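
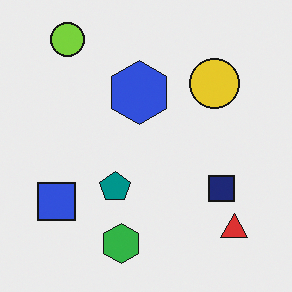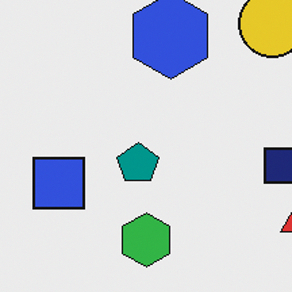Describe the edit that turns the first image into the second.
The transformation is: cropped to a modestly smaller region and rescaled.

The visible shapes are larger and the field of view is narrower; shapes near the original edges may be partly or wholly outside the frame — a crop-and-rescale.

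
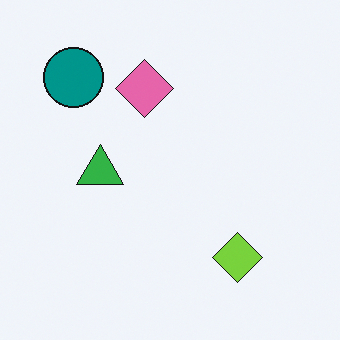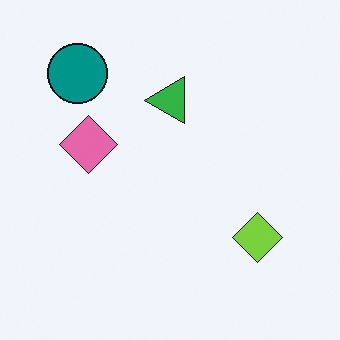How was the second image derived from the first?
The second image is the first transposed (reflected across the top-left ↔ bottom-right diagonal).

Shapes have swapped their row and column positions — what was in the top-right is now in the bottom-left — a diagonal reflection.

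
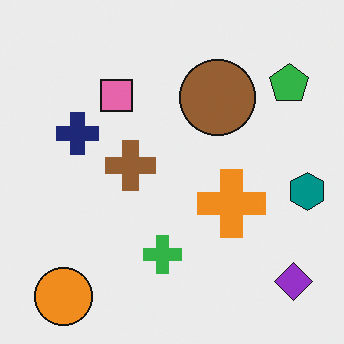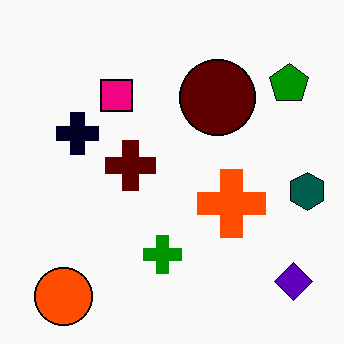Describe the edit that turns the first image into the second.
Given much higher contrast.

Tones are pushed away from mid-grey across the whole image — a global contrast change.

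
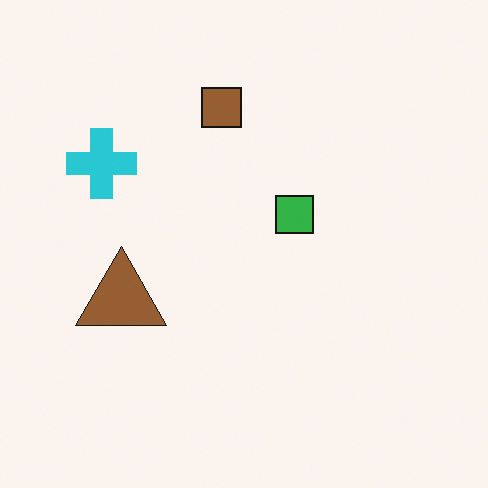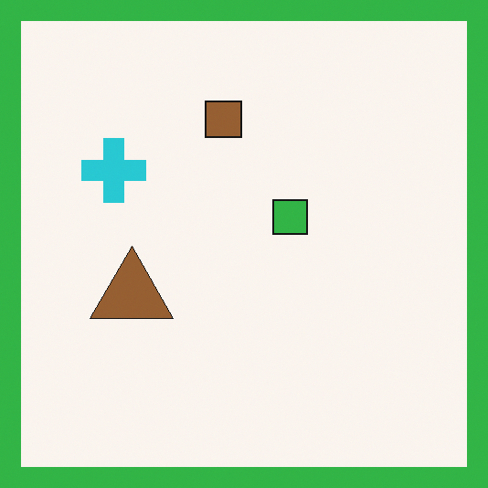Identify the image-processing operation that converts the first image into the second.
It was framed with a green border.

A solid green frame runs around the edge of the second image, with the content slightly shrunk inside it.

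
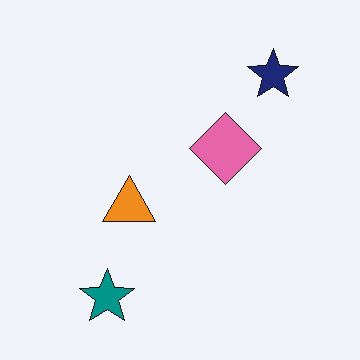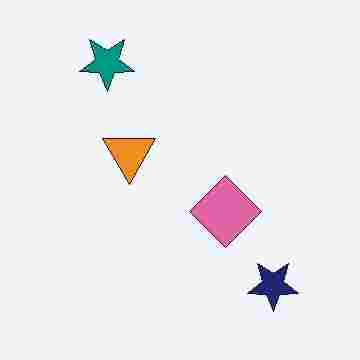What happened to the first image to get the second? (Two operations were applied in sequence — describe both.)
The second image is the first flipped vertically (top ↔ bottom), then heavily JPEG-compressed with obvious blocking artifacts.

The teal star is in the bottom-left of the first image and the top-left of the second — shapes on opposite sides of the horizontal midline have swapped in a mirror flip. Blocky 8×8 compression artifacts appear around shape edges and the flat background shows ringing — characteristic JPEG degradation.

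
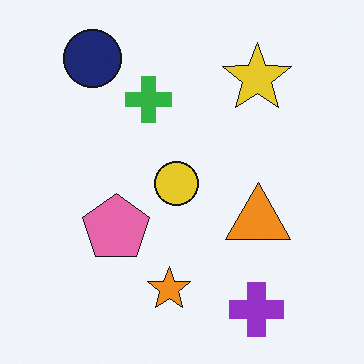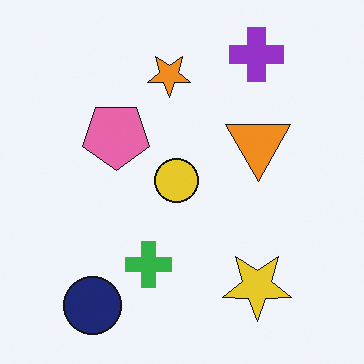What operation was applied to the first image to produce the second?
It was flipped vertically (top ↔ bottom).

The purple cross is in the bottom-right of the first image and the top-right of the second — shapes on opposite sides of the horizontal midline have swapped in a mirror flip.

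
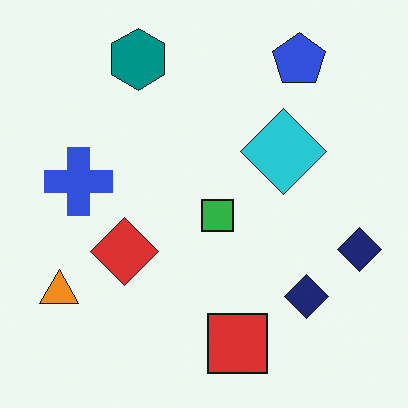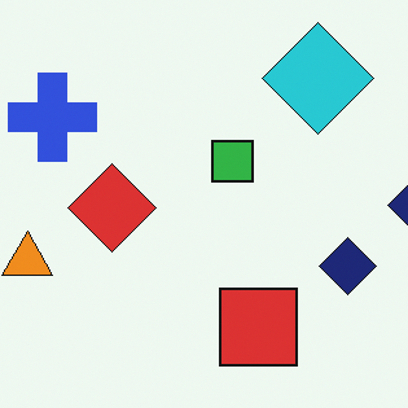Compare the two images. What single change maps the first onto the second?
The transformation is: cropped to a modestly smaller region and rescaled.

The visible shapes are larger and the field of view is narrower; shapes near the original edges may be partly or wholly outside the frame — a crop-and-rescale.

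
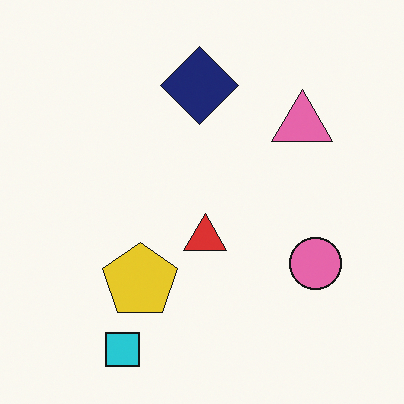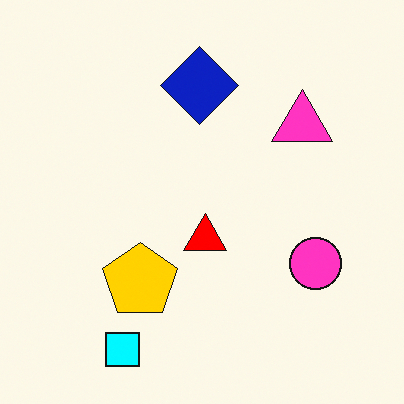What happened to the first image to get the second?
Heavily oversaturated.

All colors are more vivid — a global saturation change.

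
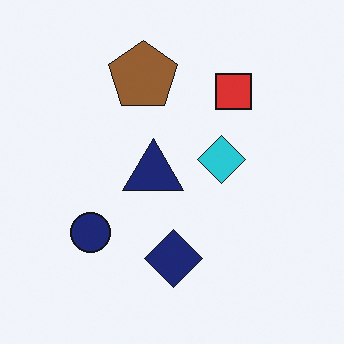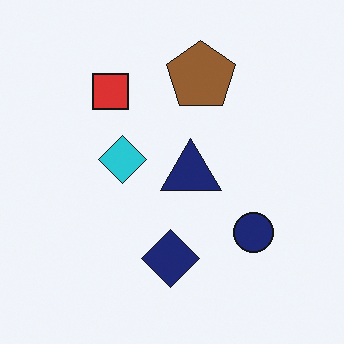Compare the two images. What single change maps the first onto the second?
This is the original image flipped horizontally (left ↔ right).

The navy circle is in the bottom-left of the first image and the bottom-right of the second — shapes on opposite sides of the vertical midline have swapped in a mirror flip.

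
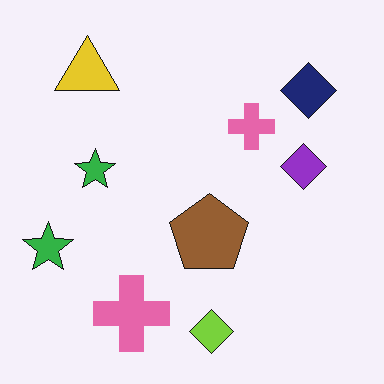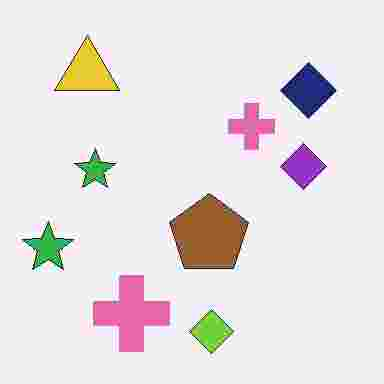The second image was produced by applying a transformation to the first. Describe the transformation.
The transformation is: heavily JPEG-compressed with obvious blocking artifacts.

Blocky 8×8 compression artifacts appear around shape edges and the flat background shows ringing — characteristic JPEG degradation.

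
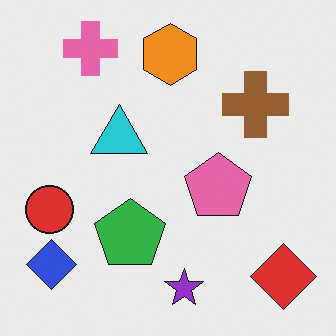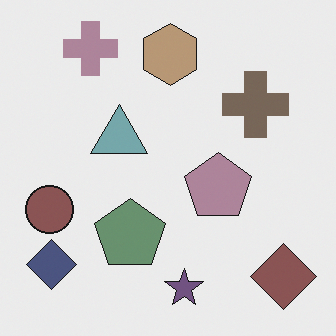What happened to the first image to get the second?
The image was heavily desaturated.

All colors are more muted and greyish — a global saturation change.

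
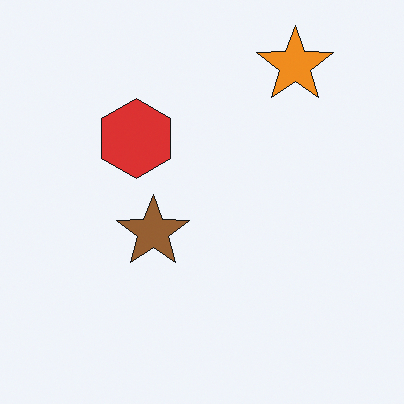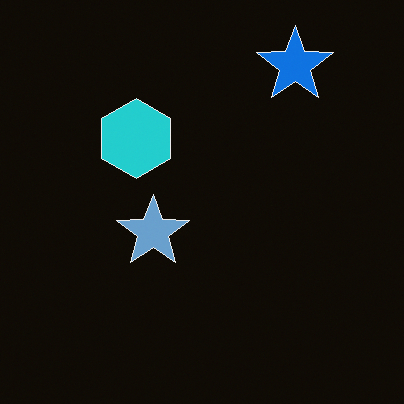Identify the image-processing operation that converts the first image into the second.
This is the original image color-inverted (negative).

The light background has become dark and every shape's color is its complement — a photographic negative.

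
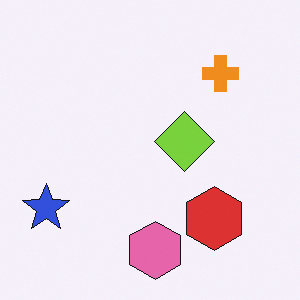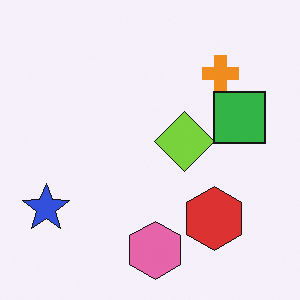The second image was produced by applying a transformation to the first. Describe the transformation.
The second image is the first overlaid with an additional green square.

A green square appears in the second image that is absent from the first.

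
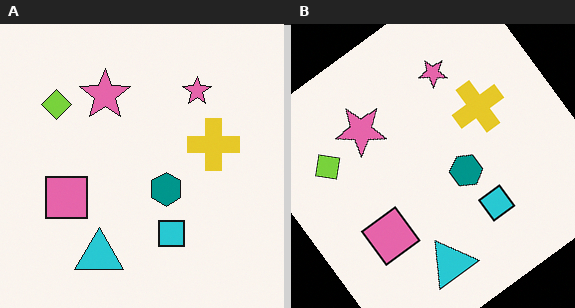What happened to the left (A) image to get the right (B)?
Rotated counter-clockwise by a large amount — several tens of degrees.

Every shape is tilted by the same angle and the image corners show triangular fill wedges — a whole-image rotation by a non-right angle.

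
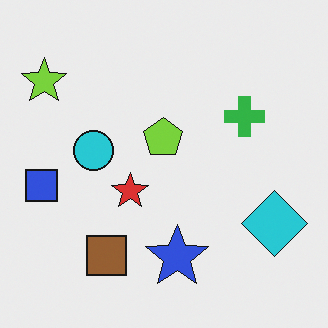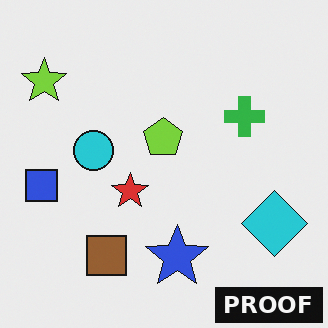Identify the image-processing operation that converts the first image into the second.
The image was watermarked with the text "PROOF" in the lower-right corner.

A dark label reading "PROOF" appears in the lower-right corner.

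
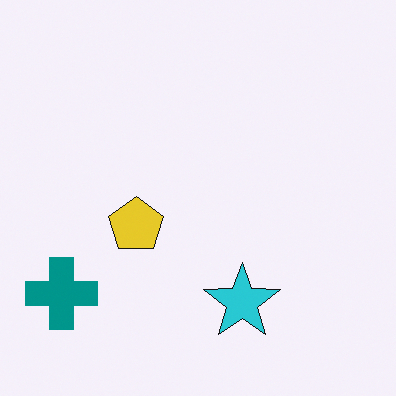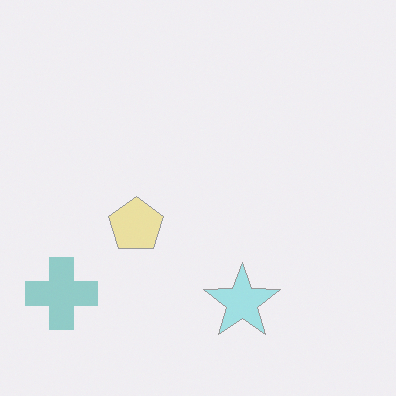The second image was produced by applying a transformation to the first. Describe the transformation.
The image was washed out (contrast reduced).

Tones are pushed toward mid-grey across the whole image — a global contrast change.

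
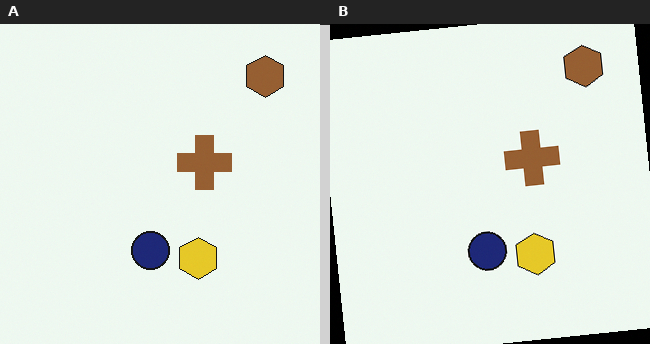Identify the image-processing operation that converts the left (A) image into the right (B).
It was rotated counter-clockwise by a small amount.

Every shape is tilted by the same angle and the image corners show triangular fill wedges — a whole-image rotation by a non-right angle.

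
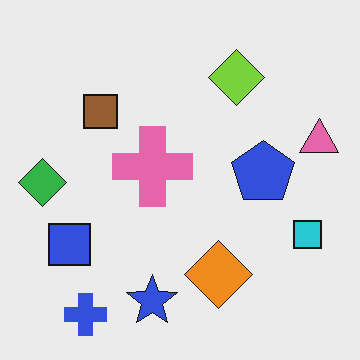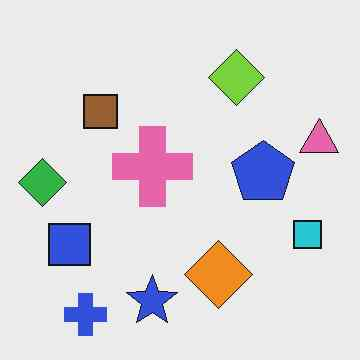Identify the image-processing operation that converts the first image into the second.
This is the original image JPEG-compressed with visible artifacts.

Blocky 8×8 compression artifacts appear around shape edges and the flat background shows ringing — characteristic JPEG degradation.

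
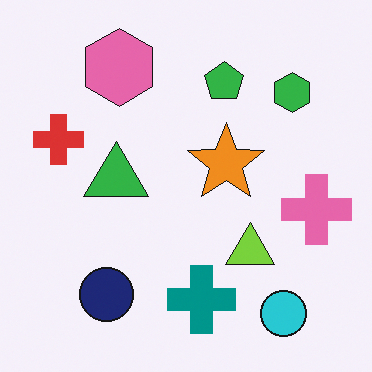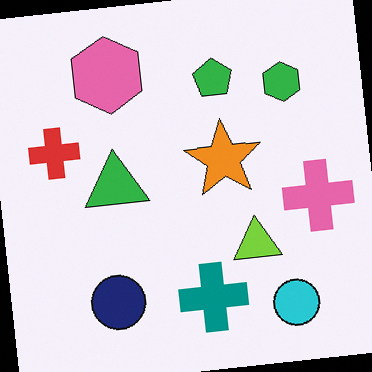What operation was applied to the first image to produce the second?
The second image is the first rotated counter-clockwise by a slight angle.

Every shape is tilted by the same angle and the image corners show triangular fill wedges — a whole-image rotation by a non-right angle.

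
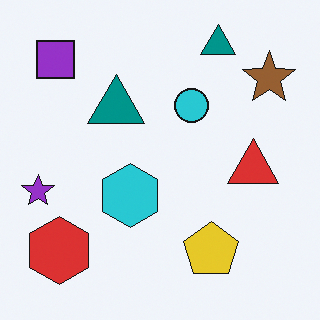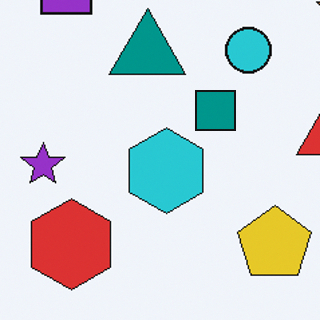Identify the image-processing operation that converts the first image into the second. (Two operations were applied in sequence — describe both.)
It was cropped slightly and scaled back up, then overlaid with an additional teal square.

The visible shapes are larger and the field of view is narrower; shapes near the original edges may be partly or wholly outside the frame — a crop-and-rescale. A teal square appears in the second image that is absent from the first.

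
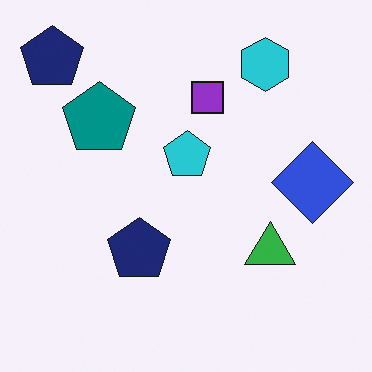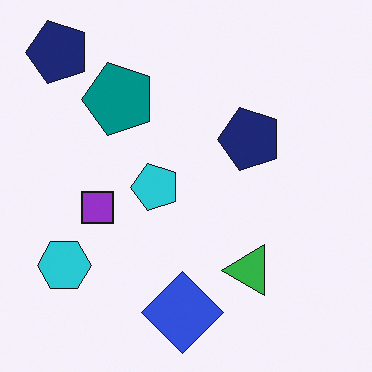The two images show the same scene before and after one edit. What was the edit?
Transposed (reflected across the top-left ↔ bottom-right diagonal).

Shapes have swapped their row and column positions — what was in the top-right is now in the bottom-left — a diagonal reflection.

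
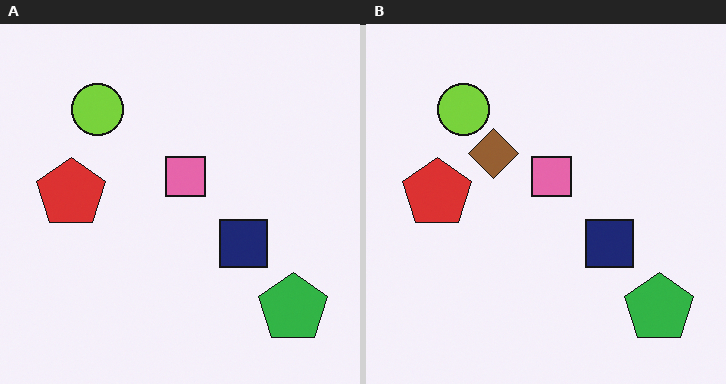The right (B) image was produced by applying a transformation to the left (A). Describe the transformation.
It was overlaid with an additional brown diamond.

A brown diamond appears in the right (B) image that is absent from the left (A).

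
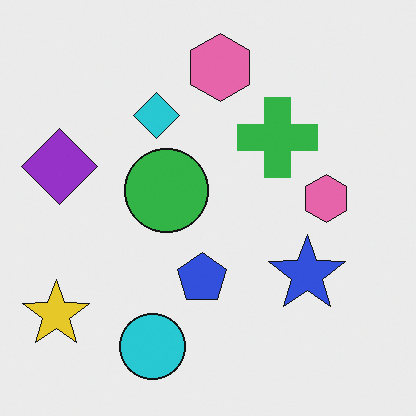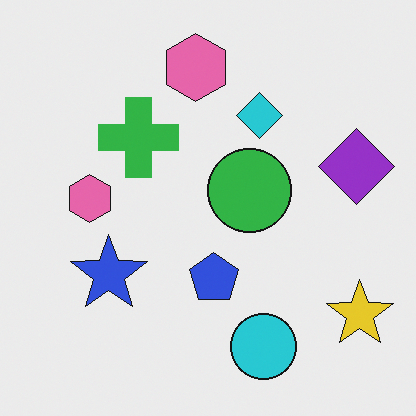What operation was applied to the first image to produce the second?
The image was flipped horizontally (left ↔ right).

The yellow star is in the bottom-left of the first image and the bottom-right of the second — shapes on opposite sides of the vertical midline have swapped in a mirror flip.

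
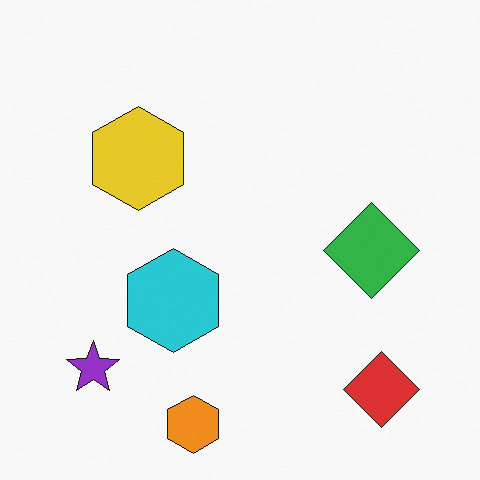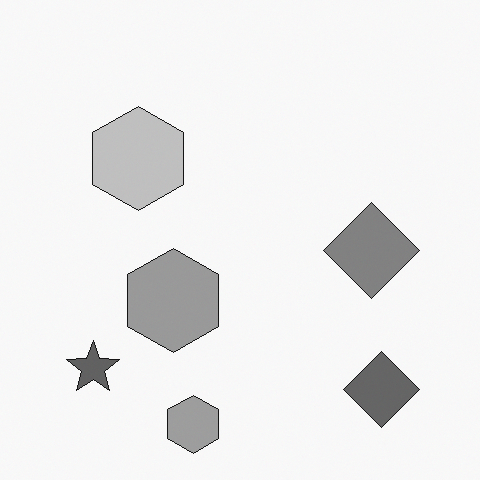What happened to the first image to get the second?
Converted to grayscale.

All color is removed — every shape is now a shade of grey.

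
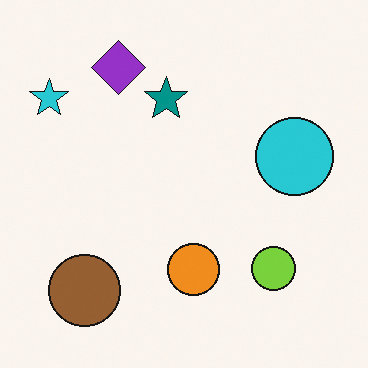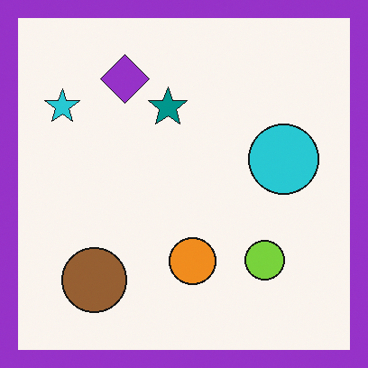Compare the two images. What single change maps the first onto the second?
The transformation is: framed with a purple border.

A solid purple frame runs around the edge of the second image, with the content slightly shrunk inside it.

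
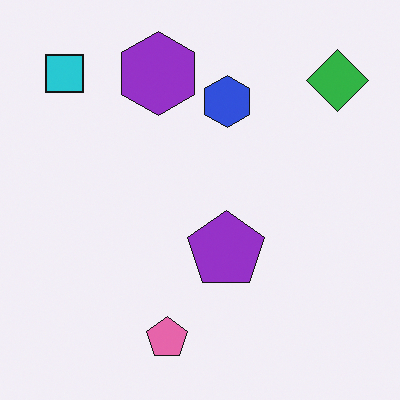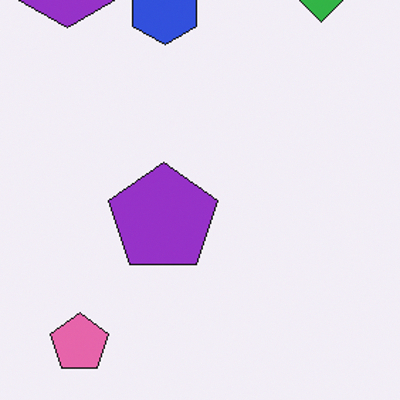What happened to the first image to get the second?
The transformation is: cropped to a modestly smaller region and rescaled.

The visible shapes are larger and the field of view is narrower; shapes near the original edges may be partly or wholly outside the frame — a crop-and-rescale.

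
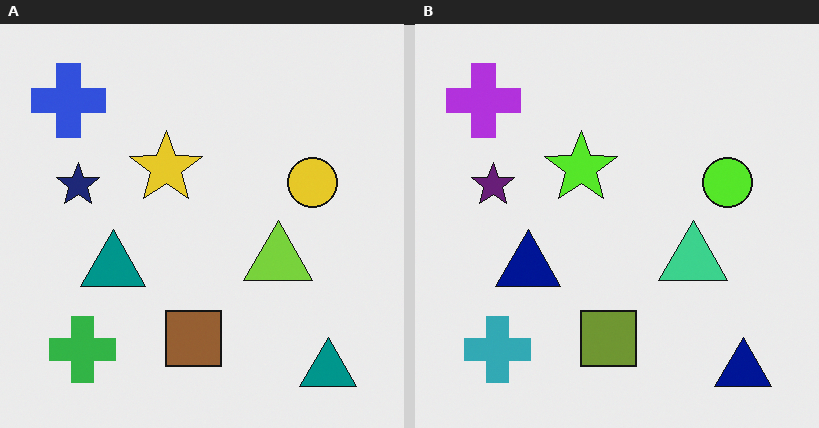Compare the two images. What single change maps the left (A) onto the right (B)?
It was hue-shifted slightly.

Every shape's color has rotated by the same amount around the hue wheel — a uniform hue shift.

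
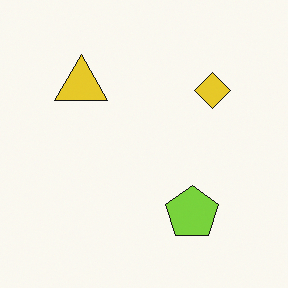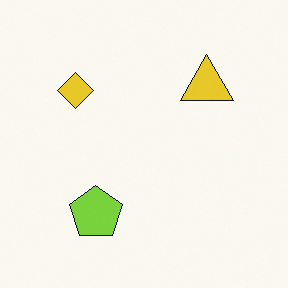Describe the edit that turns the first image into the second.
It was flipped horizontally (left ↔ right).

The yellow diamond is in the top-right of the first image and the top-left of the second — shapes on opposite sides of the vertical midline have swapped in a mirror flip.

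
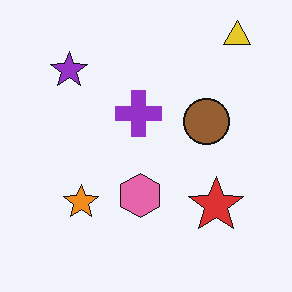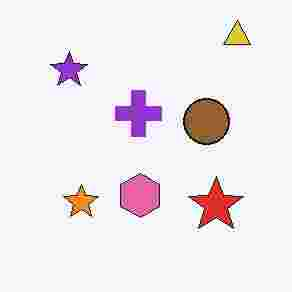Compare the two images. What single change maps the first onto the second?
The image was heavily JPEG-compressed with obvious blocking artifacts.

Blocky 8×8 compression artifacts appear around shape edges and the flat background shows ringing — characteristic JPEG degradation.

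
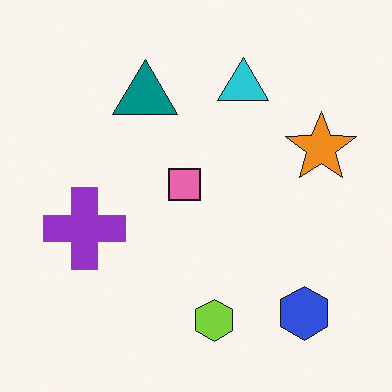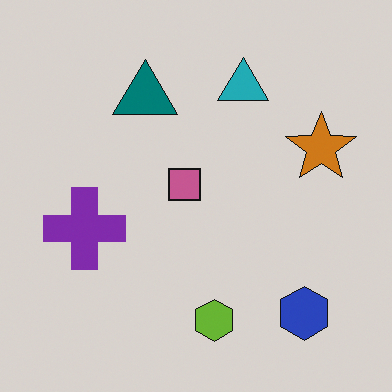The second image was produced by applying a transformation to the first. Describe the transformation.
The transformation is: slightly darkened.

Every pixel — background and shapes alike — is uniformly darkened.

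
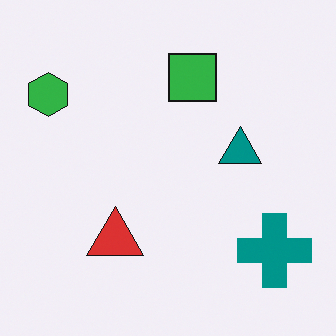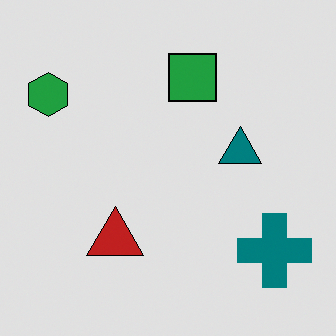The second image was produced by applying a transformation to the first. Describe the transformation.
Posterized to a reduced palette.

Each flat color has snapped to a coarser quantized level — most visibly, the near-white background has dropped to a flat grey.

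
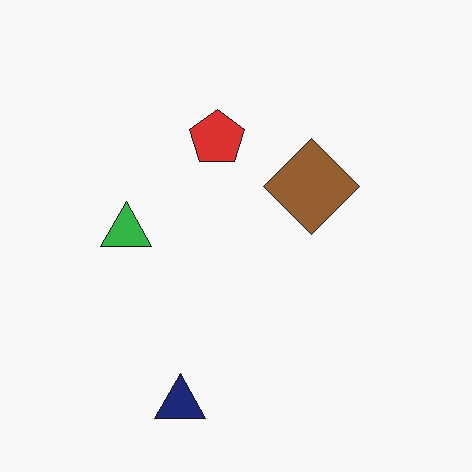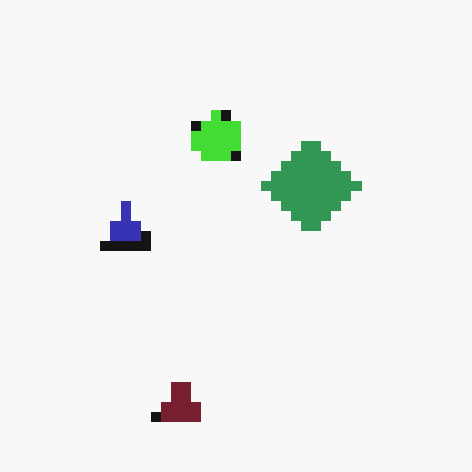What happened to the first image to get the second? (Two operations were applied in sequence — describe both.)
The transformation is: heavily pixelated into large blocks, then hue-shifted by a moderate amount.

Shapes are reduced to large square blocks; fine edges and outlines are lost — a downscale-then-upscale (mosaic) effect. Every shape's color has rotated by the same amount around the hue wheel — a uniform hue shift.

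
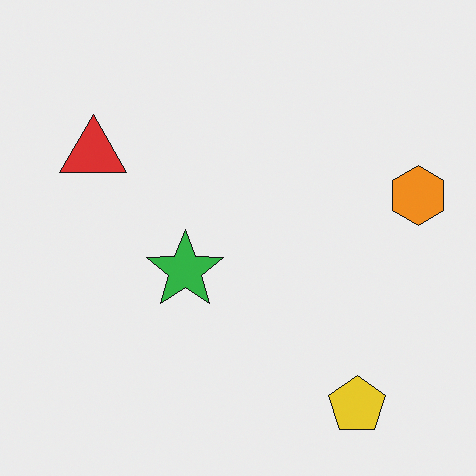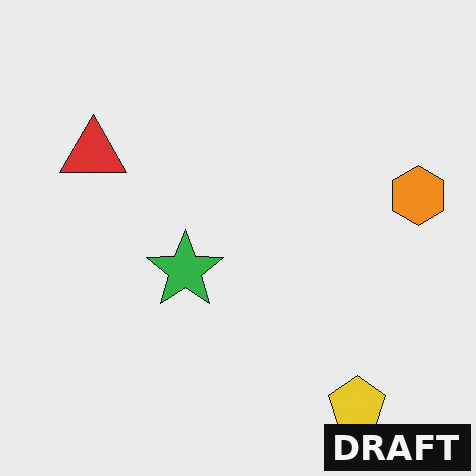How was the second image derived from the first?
It was watermarked with the text "DRAFT" in the lower-right corner.

A dark label reading "DRAFT" appears in the lower-right corner.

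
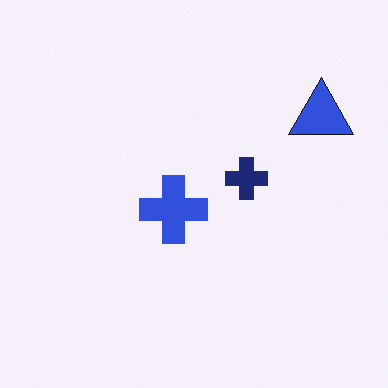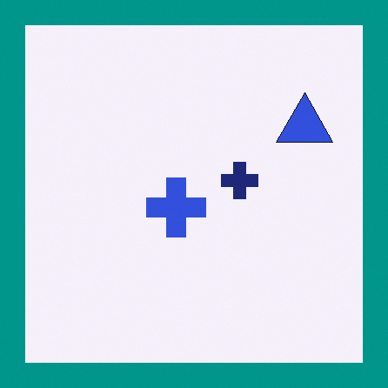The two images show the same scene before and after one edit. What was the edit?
Framed with a teal border.

A solid teal frame runs around the edge of the second image, with the content slightly shrunk inside it.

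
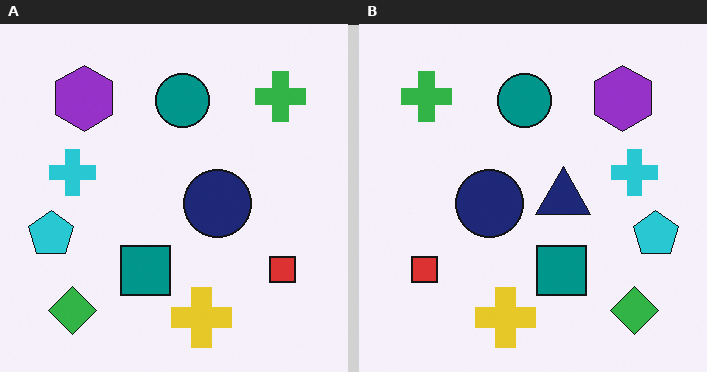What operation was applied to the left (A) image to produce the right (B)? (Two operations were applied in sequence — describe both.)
Flipped horizontally (left ↔ right), then overlaid with an additional navy triangle.

The cyan pentagon is in the left of the left (A) image and the right of the right (B) — shapes on opposite sides of the vertical midline have swapped in a mirror flip. A navy triangle appears in the right (B) image that is absent from the left (A).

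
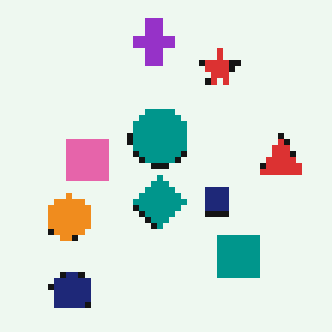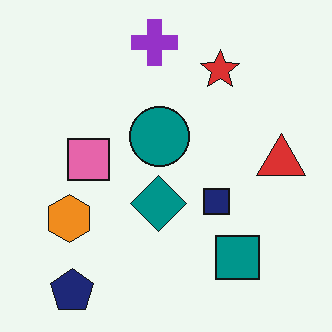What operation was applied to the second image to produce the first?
Pixelated into visible square blocks.

Shapes are reduced to large square blocks; fine edges and outlines are lost — a downscale-then-upscale (mosaic) effect.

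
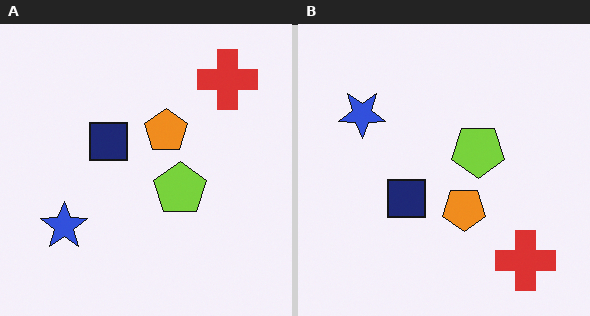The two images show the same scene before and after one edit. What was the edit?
The image was flipped vertically (top ↔ bottom).

The red cross is in the top-right of the left (A) image and the bottom-right of the right (B) — shapes on opposite sides of the horizontal midline have swapped in a mirror flip.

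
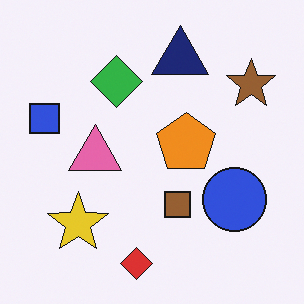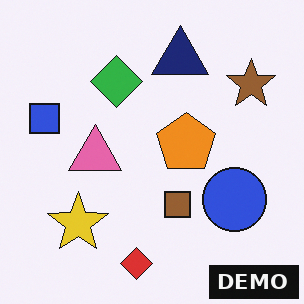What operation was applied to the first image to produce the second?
It was watermarked with the text "DEMO" in the lower-right corner.

A dark label reading "DEMO" appears in the lower-right corner.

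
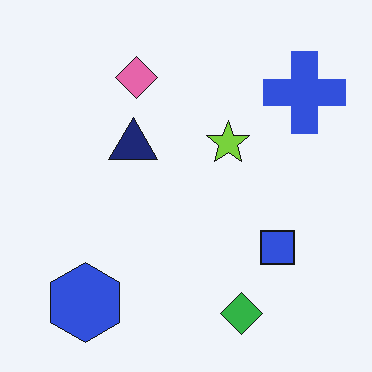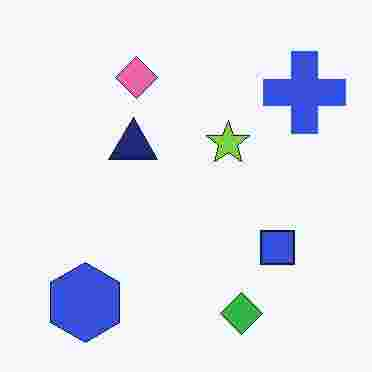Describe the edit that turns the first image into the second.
It was heavily JPEG-compressed with obvious blocking artifacts.

Blocky 8×8 compression artifacts appear around shape edges and the flat background shows ringing — characteristic JPEG degradation.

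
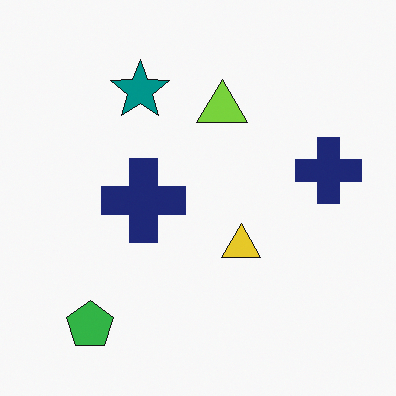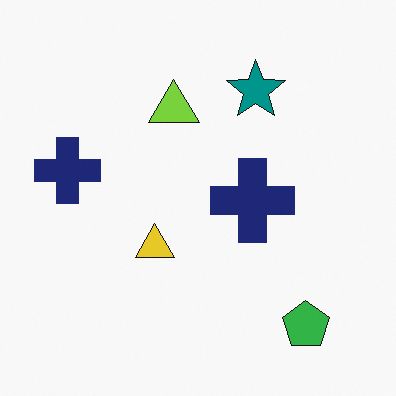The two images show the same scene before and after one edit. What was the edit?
The transformation is: flipped horizontally (left ↔ right).

The green pentagon is in the bottom-left of the first image and the bottom-right of the second — shapes on opposite sides of the vertical midline have swapped in a mirror flip.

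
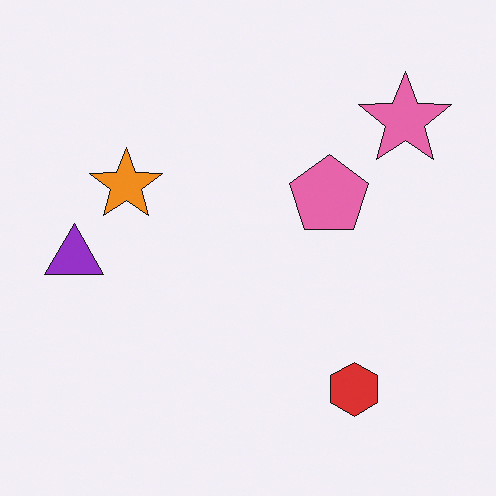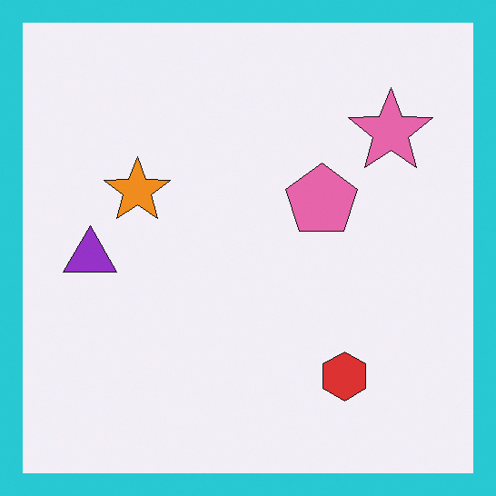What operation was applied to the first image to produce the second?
The second image is the first framed with a cyan border.

A solid cyan frame runs around the edge of the second image, with the content slightly shrunk inside it.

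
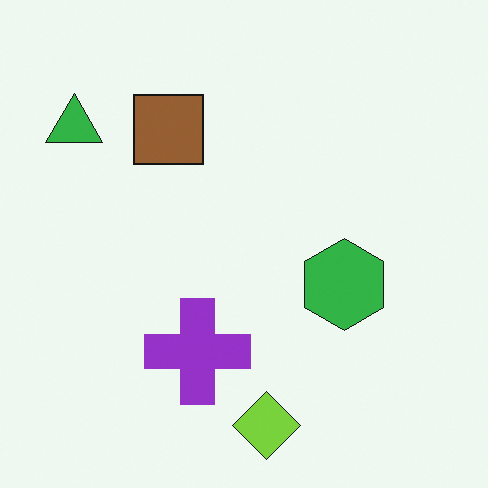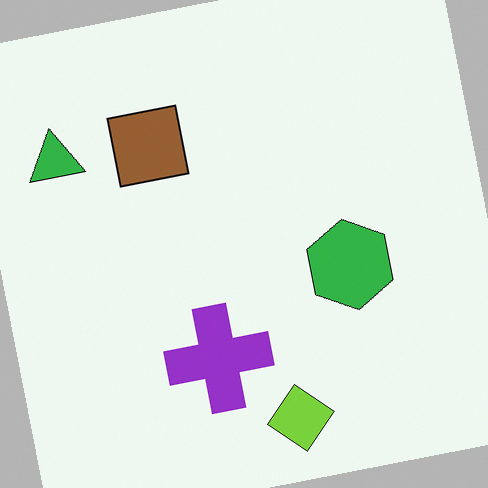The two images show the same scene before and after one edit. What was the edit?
The transformation is: rotated counter-clockwise by a slight angle.

Every shape is tilted by the same angle and the image corners show triangular fill wedges — a whole-image rotation by a non-right angle.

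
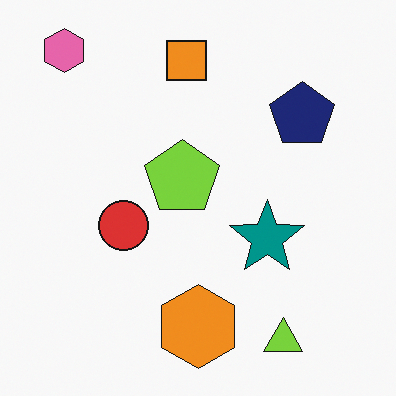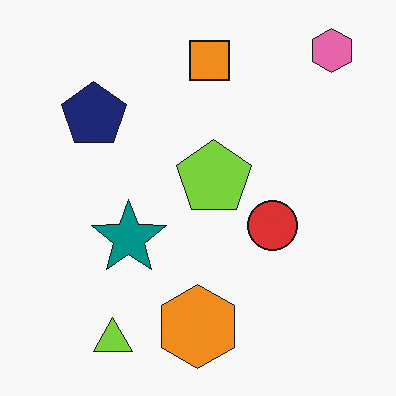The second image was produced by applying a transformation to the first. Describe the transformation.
Flipped horizontally (left ↔ right).

The pink hexagon is in the top-left of the first image and the top-right of the second — shapes on opposite sides of the vertical midline have swapped in a mirror flip.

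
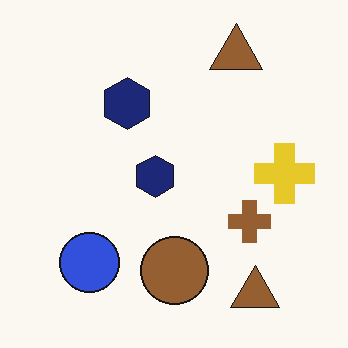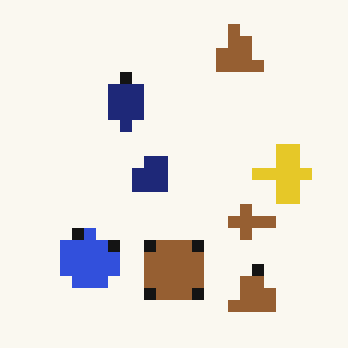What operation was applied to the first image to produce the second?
The second image is the first heavily pixelated into large blocks.

Shapes are reduced to large square blocks; fine edges and outlines are lost — a downscale-then-upscale (mosaic) effect.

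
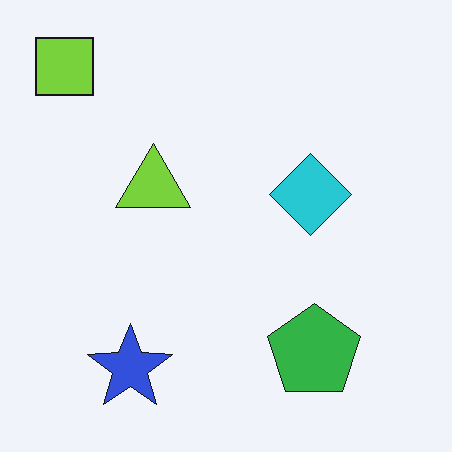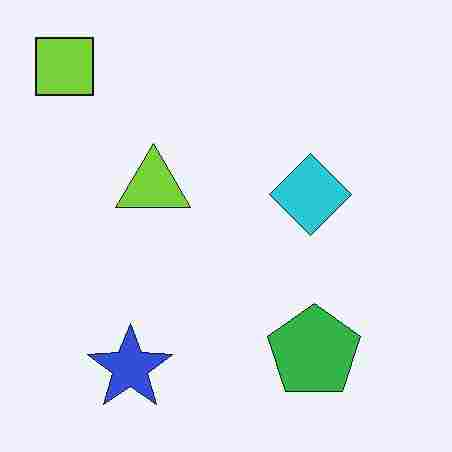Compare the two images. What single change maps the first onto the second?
The transformation is: heavily JPEG-compressed with obvious blocking artifacts.

Blocky 8×8 compression artifacts appear around shape edges and the flat background shows ringing — characteristic JPEG degradation.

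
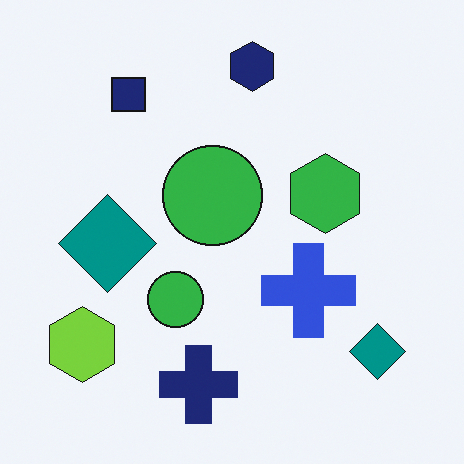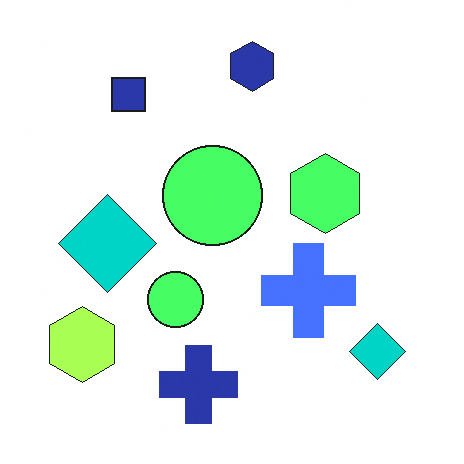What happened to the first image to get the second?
This is the original image noticeably brightened.

Every pixel — background and shapes alike — is uniformly brightened.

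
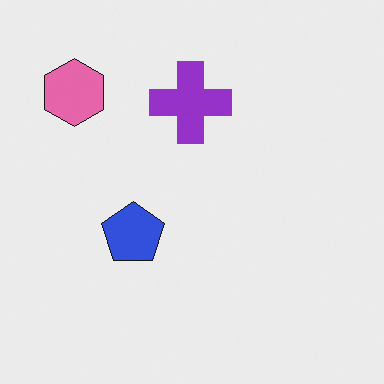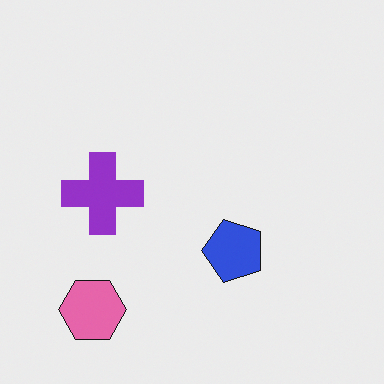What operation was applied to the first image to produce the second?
The second image is the first rotated 90° counter-clockwise.

The pink hexagon sits in the top-left of the first image and the bottom-left of the second — consistent with a whole-image 90° counter-clockwise rotation.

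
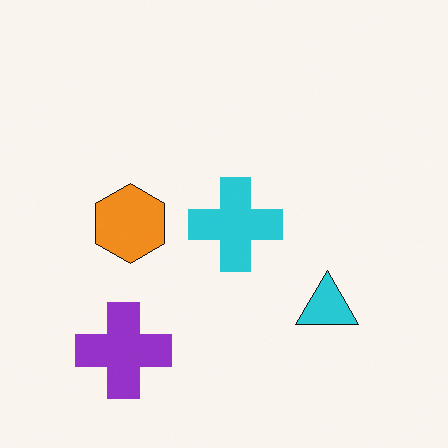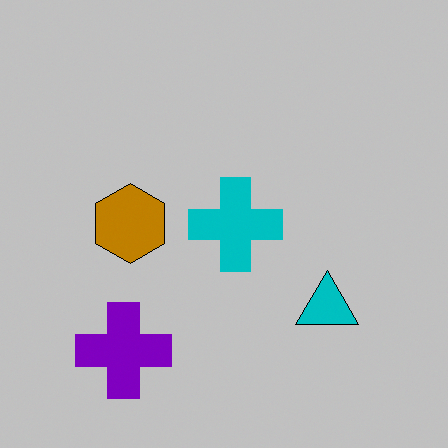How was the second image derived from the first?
The second image is the first heavily posterized to just a handful of flat colors.

Each flat color has snapped to a coarser quantized level — most visibly, the near-white background has dropped to a flat grey.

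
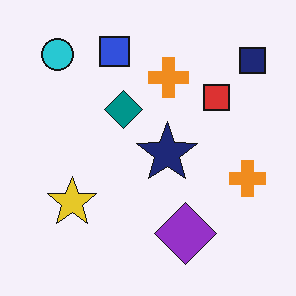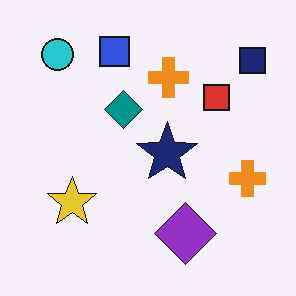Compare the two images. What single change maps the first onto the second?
This is the original image JPEG-compressed with visible artifacts.

Blocky 8×8 compression artifacts appear around shape edges and the flat background shows ringing — characteristic JPEG degradation.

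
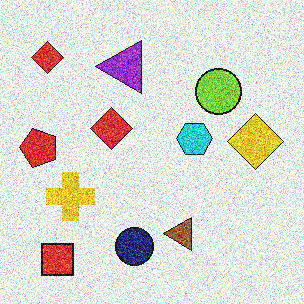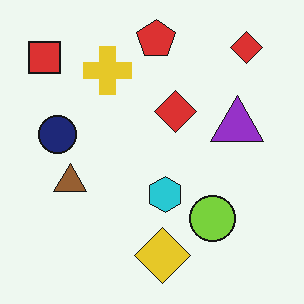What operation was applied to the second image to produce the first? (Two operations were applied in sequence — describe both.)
The transformation is: degraded with heavy additive noise, then rotated 90° counter-clockwise.

Random speckle covers the whole image, including the flat background. The red square sits in the top-left of the second image and the bottom-left of the first — consistent with a whole-image 90° counter-clockwise rotation.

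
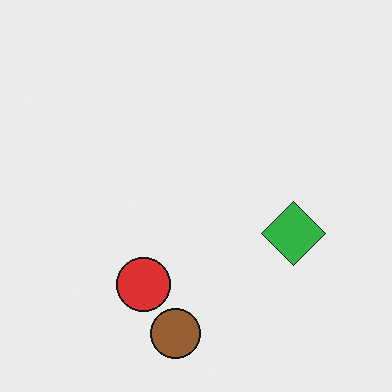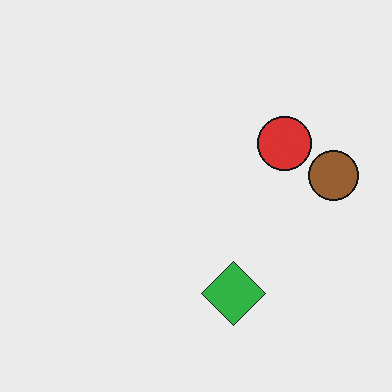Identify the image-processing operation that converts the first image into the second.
It was transposed (reflected across the top-left ↔ bottom-right diagonal).

Shapes have swapped their row and column positions — what was in the top-right is now in the bottom-left — a diagonal reflection.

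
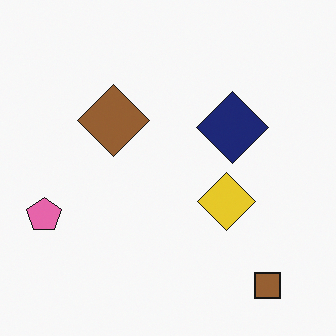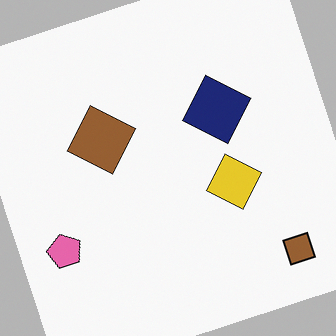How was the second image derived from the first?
This is the original image rotated counter-clockwise by a moderate amount.

Every shape is tilted by the same angle and the image corners show triangular fill wedges — a whole-image rotation by a non-right angle.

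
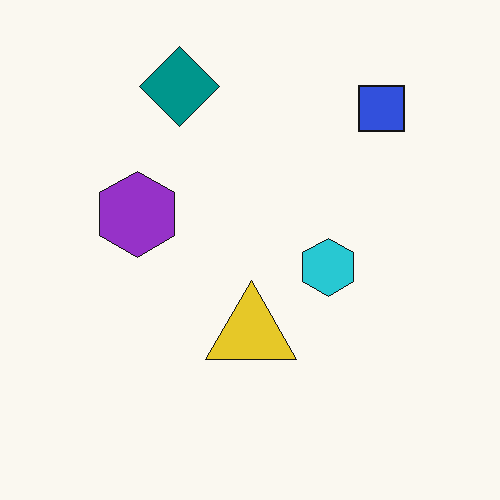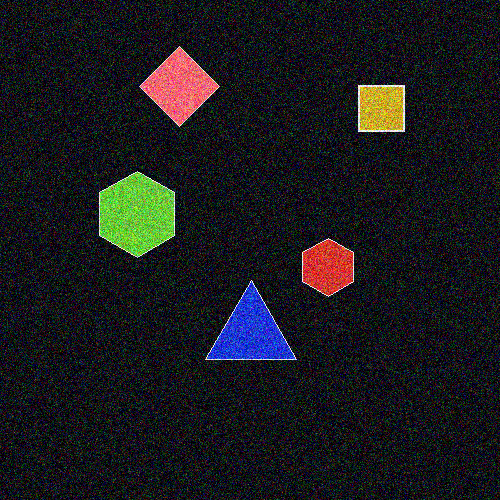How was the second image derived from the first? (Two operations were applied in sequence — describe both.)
Degraded with heavy additive noise, then color-inverted (negative).

Random speckle covers the whole image, including the flat background. The light background has become dark and every shape's color is its complement — a photographic negative.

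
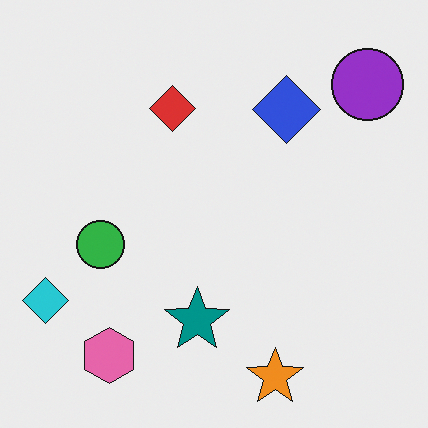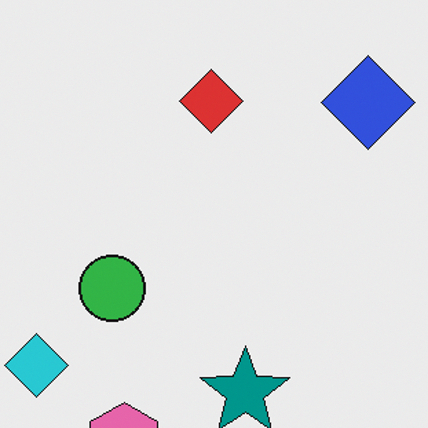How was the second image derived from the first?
It was cropped slightly and scaled back up.

The visible shapes are larger and the field of view is narrower; shapes near the original edges may be partly or wholly outside the frame — a crop-and-rescale.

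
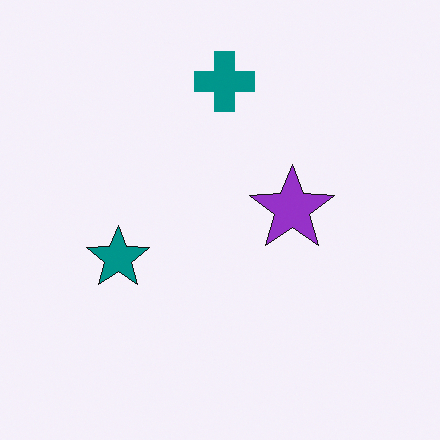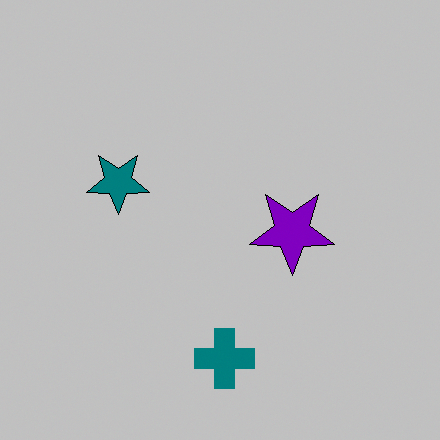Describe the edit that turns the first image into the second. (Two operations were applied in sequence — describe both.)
The second image is the first aggressively posterized, then flipped vertically (top ↔ bottom).

Each flat color has snapped to a coarser quantized level — most visibly, the near-white background has dropped to a flat grey. The teal cross is in the top of the first image and the bottom of the second — shapes on opposite sides of the horizontal midline have swapped in a mirror flip.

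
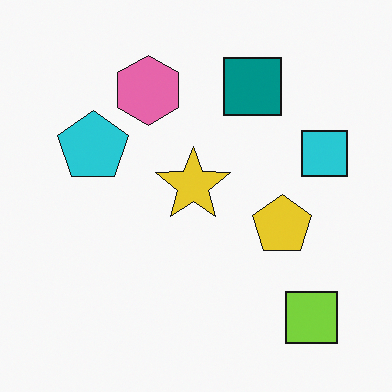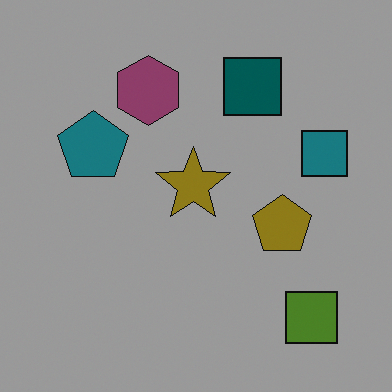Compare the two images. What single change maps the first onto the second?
This is the original image darkened a lot.

Every pixel — background and shapes alike — is uniformly darkened.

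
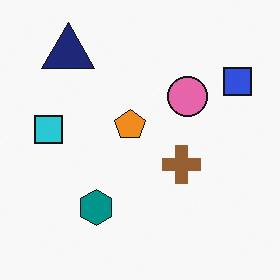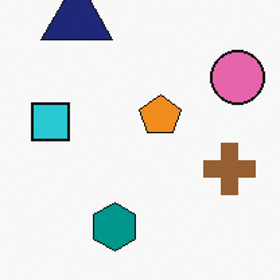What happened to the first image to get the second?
Cropped slightly and scaled back up.

The visible shapes are larger and the field of view is narrower; shapes near the original edges may be partly or wholly outside the frame — a crop-and-rescale.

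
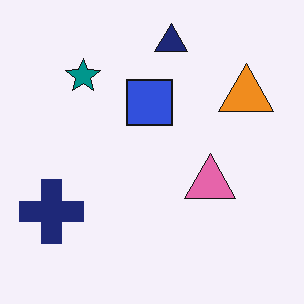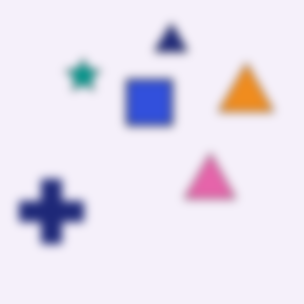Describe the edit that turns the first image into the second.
The image was moderately blurred.

Shape edges and outlines are uniformly softened across the whole image.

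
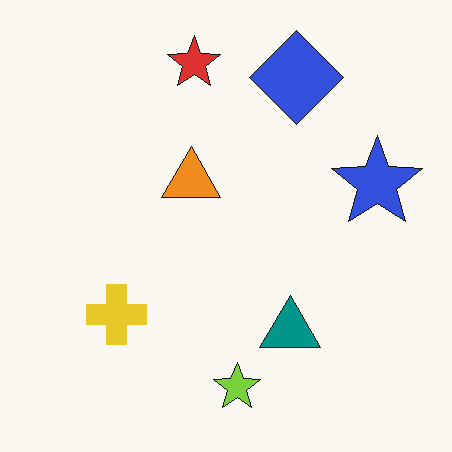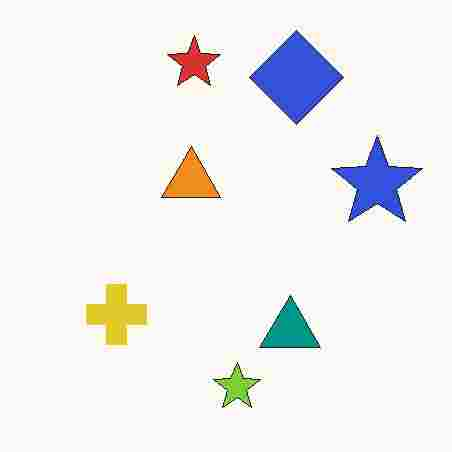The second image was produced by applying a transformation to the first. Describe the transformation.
Degraded with heavy JPEG compression.

Blocky 8×8 compression artifacts appear around shape edges and the flat background shows ringing — characteristic JPEG degradation.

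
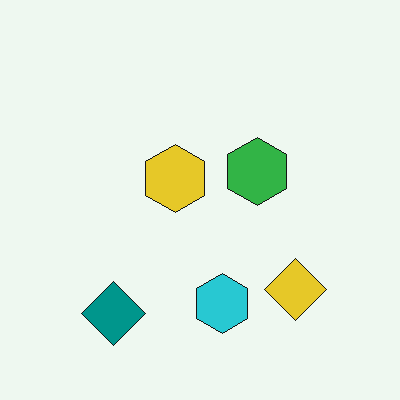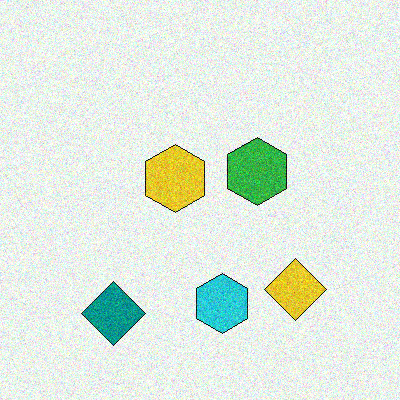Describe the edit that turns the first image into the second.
The image was degraded with moderate additive noise.

Random speckle covers the whole image, including the flat background.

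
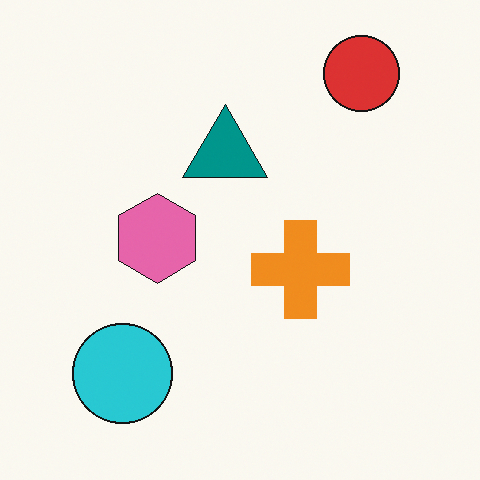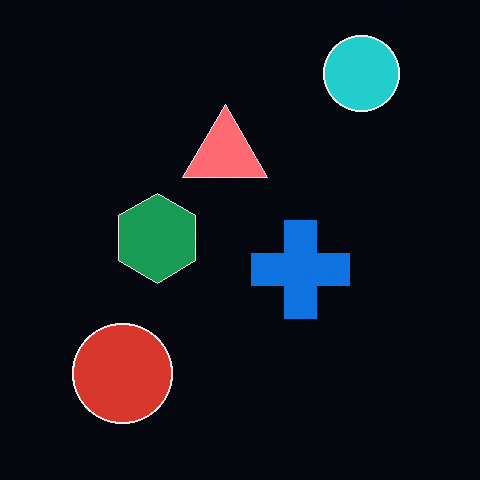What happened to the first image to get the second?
The transformation is: color-inverted (negative).

The light background has become dark and every shape's color is its complement — a photographic negative.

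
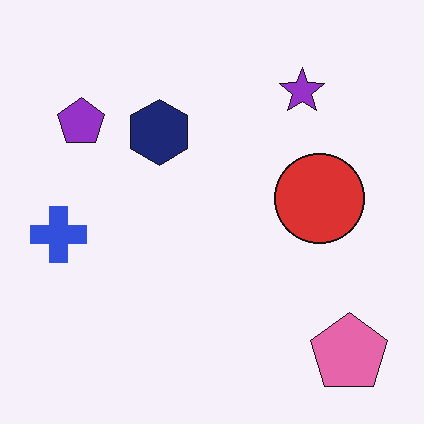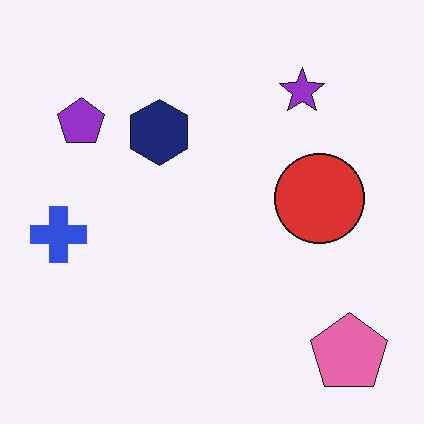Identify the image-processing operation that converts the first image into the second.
The second image is the first JPEG-compressed with visible artifacts.

Blocky 8×8 compression artifacts appear around shape edges and the flat background shows ringing — characteristic JPEG degradation.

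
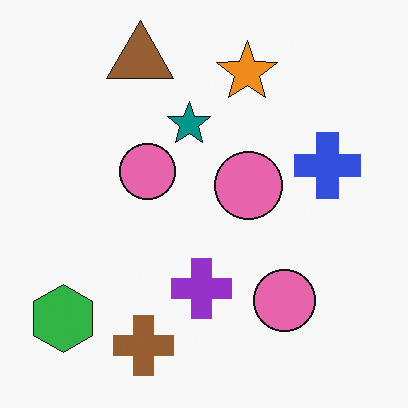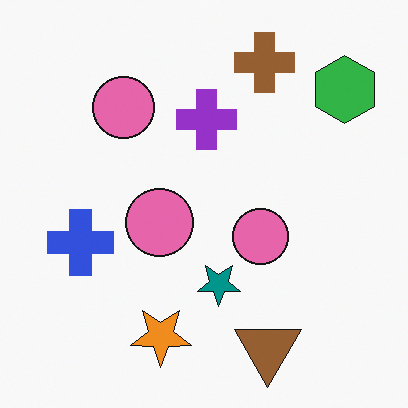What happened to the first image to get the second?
The second image is the first rotated 180°.

The green hexagon sits in the bottom-left of the first image and the top-right of the second — consistent with a whole-image 180° rotation.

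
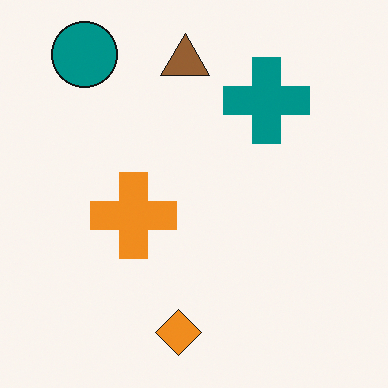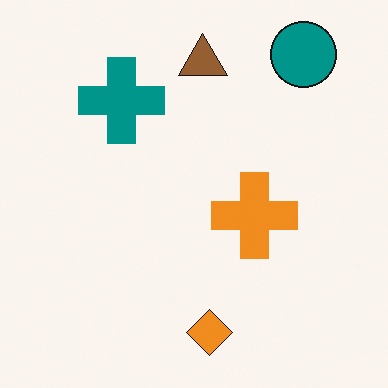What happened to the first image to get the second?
The image was flipped horizontally (left ↔ right).

The teal circle is in the top-left of the first image and the top-right of the second — shapes on opposite sides of the vertical midline have swapped in a mirror flip.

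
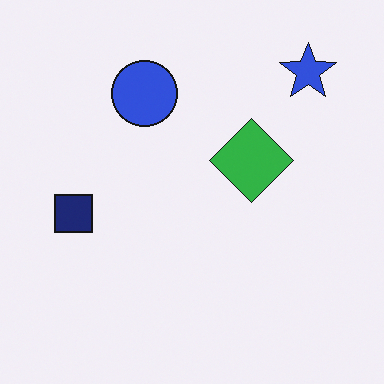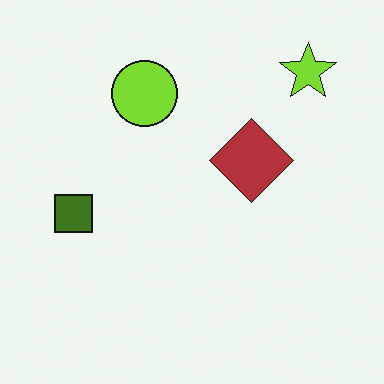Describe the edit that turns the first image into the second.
This is the original image hue-shifted by a large amount.

Every shape's color has rotated by the same amount around the hue wheel — a uniform hue shift.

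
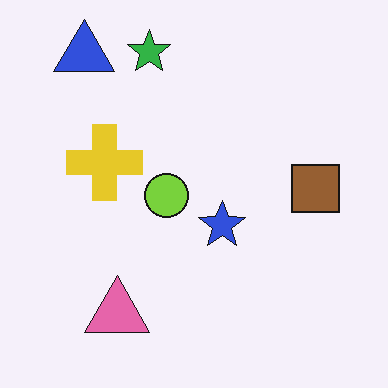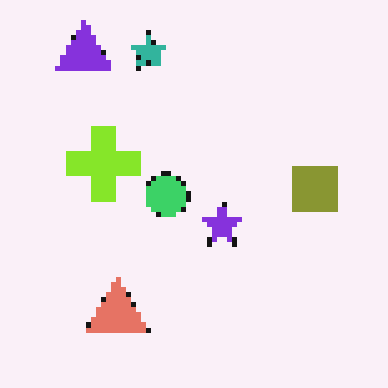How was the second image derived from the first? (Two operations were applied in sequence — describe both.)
The second image is the first mildly pixelated, then hue-shifted slightly.

Shapes are reduced to large square blocks; fine edges and outlines are lost — a downscale-then-upscale (mosaic) effect. Every shape's color has rotated by the same amount around the hue wheel — a uniform hue shift.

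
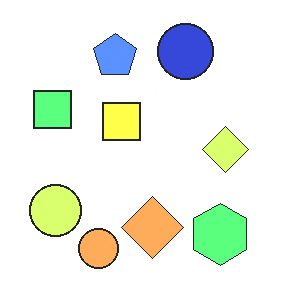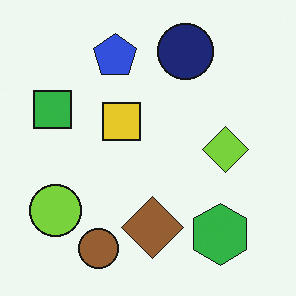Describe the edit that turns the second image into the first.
The transformation is: noticeably brightened.

Every pixel — background and shapes alike — is uniformly brightened.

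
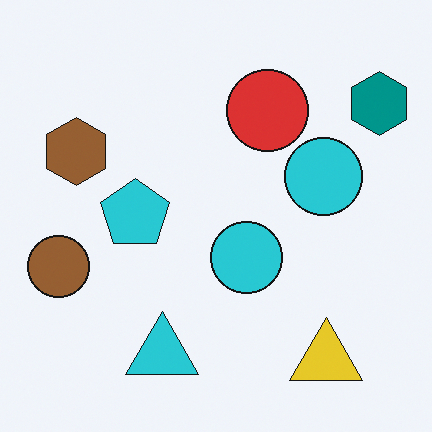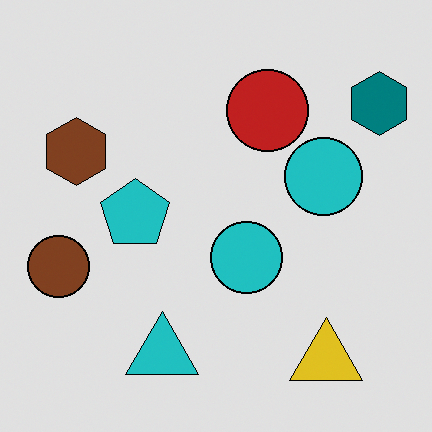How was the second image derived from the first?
Posterized to a reduced palette.

Each flat color has snapped to a coarser quantized level — most visibly, the near-white background has dropped to a flat grey.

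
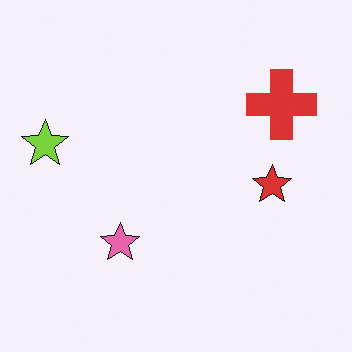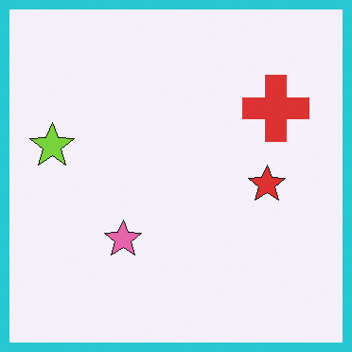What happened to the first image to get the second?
This is the original image framed with a cyan border.

A solid cyan frame runs around the edge of the second image, with the content slightly shrunk inside it.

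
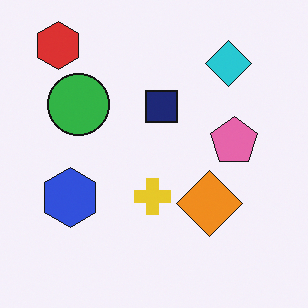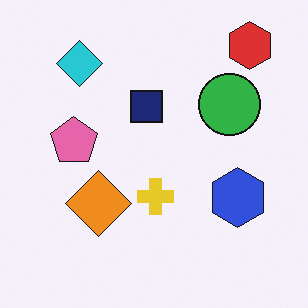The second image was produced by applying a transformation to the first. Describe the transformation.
The second image is the first flipped horizontally (left ↔ right).

The red hexagon is in the top-left of the first image and the top-right of the second — shapes on opposite sides of the vertical midline have swapped in a mirror flip.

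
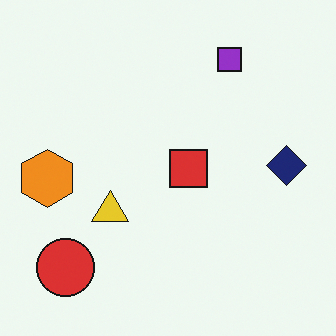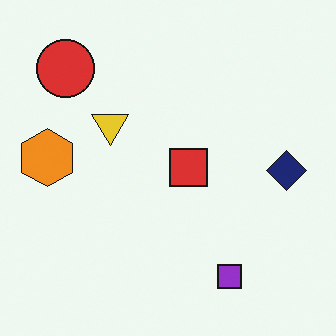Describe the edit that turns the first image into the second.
It was flipped vertically (top ↔ bottom).

The purple square is in the top-right of the first image and the bottom-right of the second — shapes on opposite sides of the horizontal midline have swapped in a mirror flip.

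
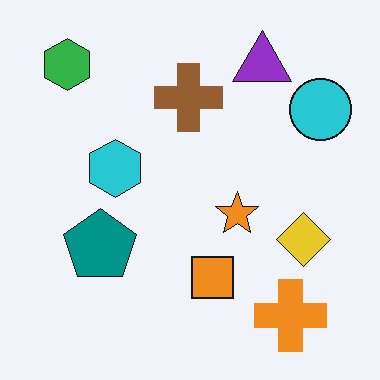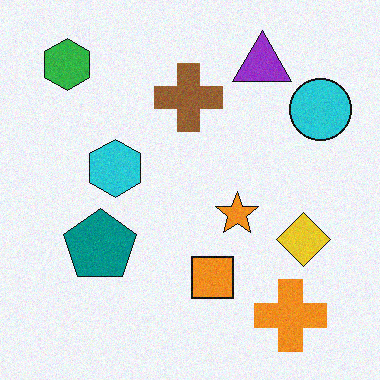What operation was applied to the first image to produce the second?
Degraded with a light layer of grain.

Random speckle covers the whole image, including the flat background.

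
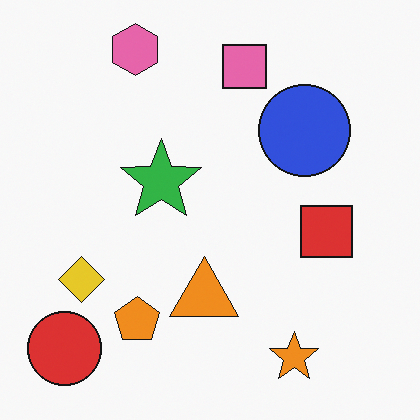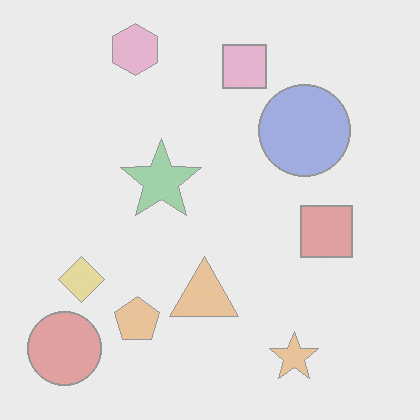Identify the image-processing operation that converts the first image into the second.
Washed out (contrast reduced).

Tones are pushed toward mid-grey across the whole image — a global contrast change.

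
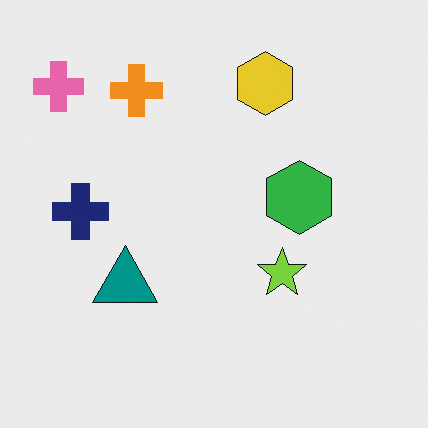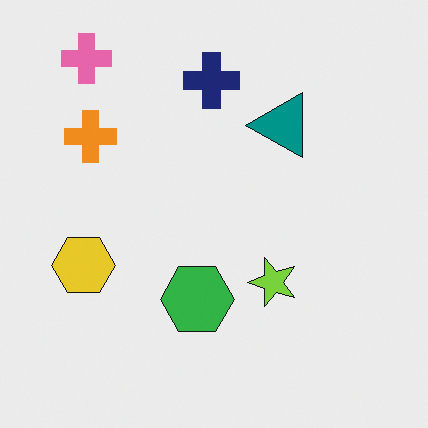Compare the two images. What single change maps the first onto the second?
This is the original image transposed (reflected across the top-left ↔ bottom-right diagonal).

Shapes have swapped their row and column positions — what was in the top-right is now in the bottom-left — a diagonal reflection.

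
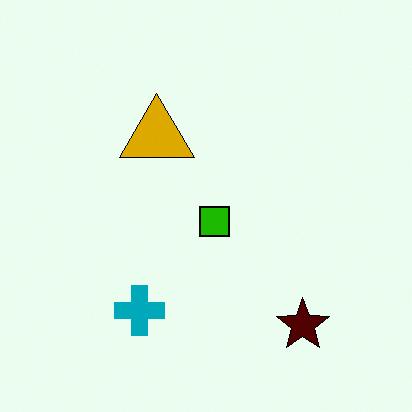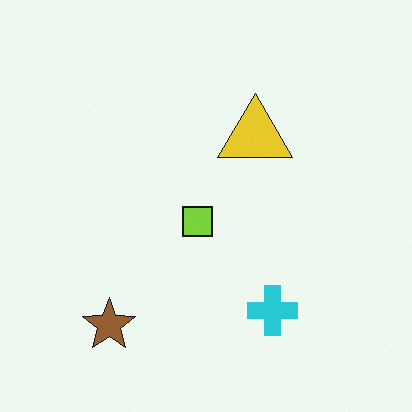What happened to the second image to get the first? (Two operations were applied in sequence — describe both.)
This is the original image flipped horizontally (left ↔ right), then given much higher contrast.

The brown star is in the bottom-left of the second image and the bottom-right of the first — shapes on opposite sides of the vertical midline have swapped in a mirror flip. Tones are pushed away from mid-grey across the whole image — a global contrast change.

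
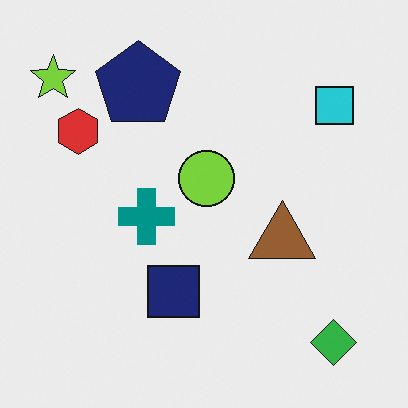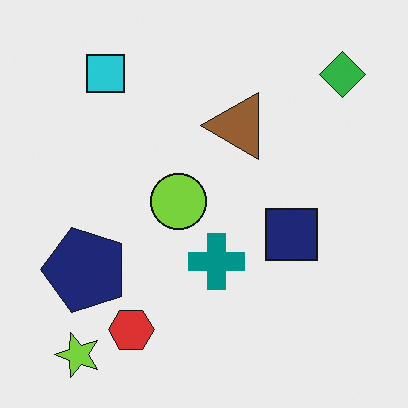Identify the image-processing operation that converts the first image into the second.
Rotated 90° counter-clockwise.

The lime star sits in the top-left of the first image and the bottom-left of the second — consistent with a whole-image 90° counter-clockwise rotation.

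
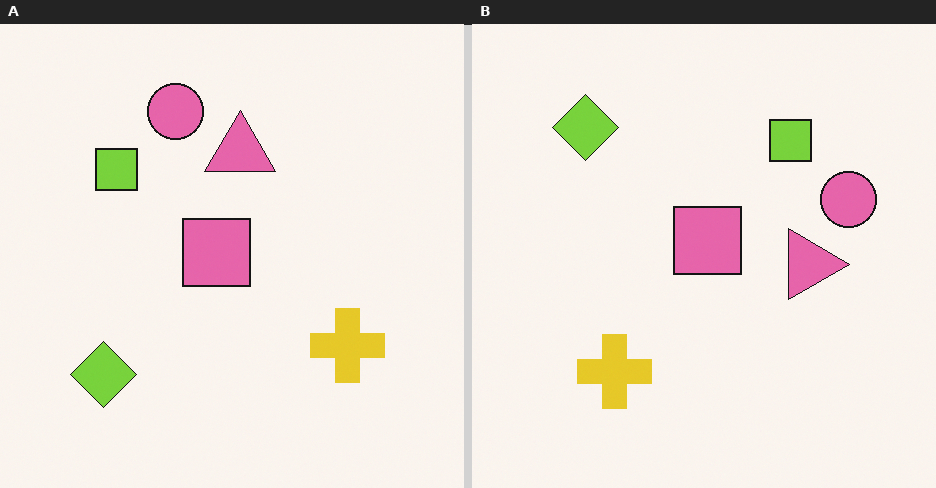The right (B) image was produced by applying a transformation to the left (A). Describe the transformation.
It was rotated 90° clockwise.

The lime diamond sits in the bottom-left of the left (A) image and the top-left of the right (B) — consistent with a whole-image 90° clockwise rotation.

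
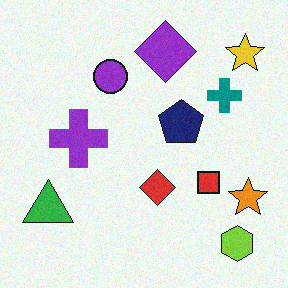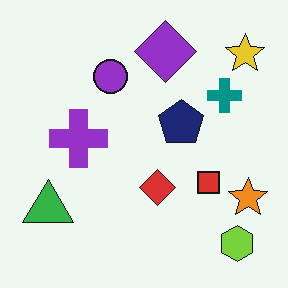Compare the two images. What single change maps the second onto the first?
The transformation is: degraded with a light layer of grain.

Random speckle covers the whole image, including the flat background.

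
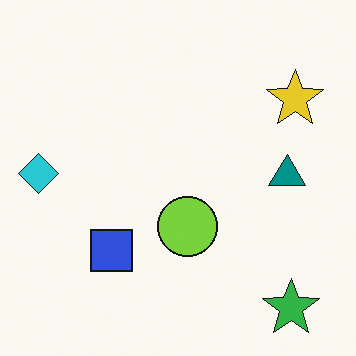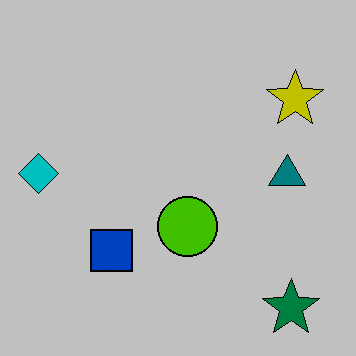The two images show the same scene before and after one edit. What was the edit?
The second image is the first heavily posterized to just a handful of flat colors.

Each flat color has snapped to a coarser quantized level — most visibly, the near-white background has dropped to a flat grey.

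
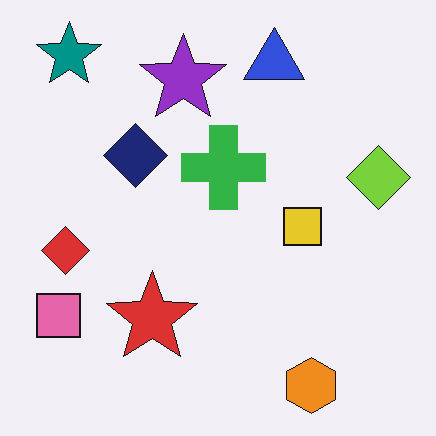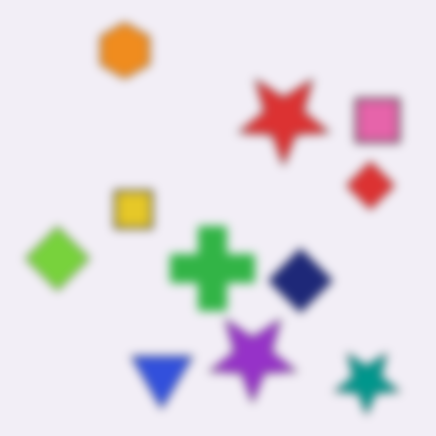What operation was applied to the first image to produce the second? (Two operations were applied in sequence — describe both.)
It was rotated 180°, then moderately blurred.

The teal star sits in the top-left of the first image and the bottom-right of the second — consistent with a whole-image 180° rotation. Shape edges and outlines are uniformly softened across the whole image.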